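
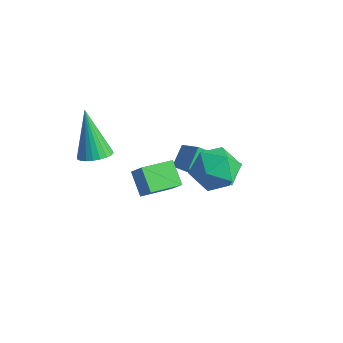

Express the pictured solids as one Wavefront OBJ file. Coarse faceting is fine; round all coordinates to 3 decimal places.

v -0.221 1.955 0.48
v -0.512 2.727 1.096
v -1.29 2.114 -0.225
v -1.581 2.887 0.391
v 0.761 3.273 -0.711
v 0.47 4.046 -0.095
v -0.308 3.433 -1.416
v -0.599 4.205 -0.8
v 0.649 -1.655 3.318
v 1.213 -1.666 3.967
v 0.909 -0.418 3.113
v 1.473 -0.429 3.762
v 1.427 -1.931 2.638
v 1.991 -1.942 3.287
v 1.687 -0.694 2.433
v 2.251 -0.705 3.082
v -2.011 -1.05 2.009
v -1.56 -0.558 2.141
v -2.909 -0.73 3.891
v -1.754 -0.42 2.024
v -1.988 -0.378 1.906
v -2.225 -0.438 1.803
v -2.429 -0.591 1.731
v -2.57 -0.814 1.702
v -2.626 -1.073 1.719
v -2.588 -1.328 1.781
v -2.462 -1.541 1.877
v -2.268 -1.679 1.993
v -2.034 -1.722 2.112
v -1.797 -1.662 2.215
v -1.593 -1.508 2.286
v -1.452 -1.286 2.316
v -1.396 -1.027 2.298
v -1.434 -0.771 2.237
v 2.364 1.526 1.617
v 2.844 1.159 2.451
v 0.896 1.361 2.389
v 1.376 0.994 3.223
v 1.487 1.984 2.959
v 2.395 2.086 2.482
v 1.345 0.434 2.358
v 2.253 0.536 1.881
v 2.215 0.484 2.91
v 2.302 1.442 3.281
v 1.438 1.078 1.559
v 1.525 2.036 1.93
f 2 4 1
f 5 2 1
f 1 4 3
f 3 5 1
f 2 8 4
f 6 2 5
f 6 8 2
f 4 8 3
f 7 5 3
f 3 8 7
f 7 6 5
f 8 6 7
f 10 12 9
f 13 10 9
f 9 12 11
f 11 13 9
f 10 16 12
f 14 10 13
f 14 16 10
f 12 16 11
f 15 13 11
f 11 16 15
f 15 14 13
f 16 14 15
f 18 17 20
f 18 20 19
f 20 17 21
f 20 21 19
f 21 17 22
f 21 22 19
f 22 17 23
f 22 23 19
f 23 17 24
f 23 24 19
f 24 17 25
f 24 25 19
f 25 17 26
f 25 26 19
f 26 17 27
f 26 27 19
f 27 17 28
f 27 28 19
f 28 17 29
f 28 29 19
f 29 17 30
f 29 30 19
f 30 17 31
f 30 31 19
f 31 17 32
f 31 32 19
f 32 17 33
f 32 33 19
f 33 17 34
f 33 34 19
f 34 17 18
f 34 18 19
f 35 46 40
f 35 40 36
f 35 36 42
f 35 42 45
f 35 45 46
f 36 40 44
f 40 46 39
f 46 45 37
f 45 42 41
f 42 36 43
f 38 44 39
f 38 39 37
f 38 37 41
f 38 41 43
f 38 43 44
f 39 44 40
f 37 39 46
f 41 37 45
f 43 41 42
f 44 43 36



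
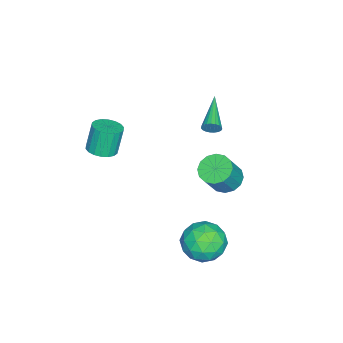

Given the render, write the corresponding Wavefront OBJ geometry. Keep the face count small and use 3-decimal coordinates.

v 2.542 -2.646 2.43
v 3.283 -2.734 2.655
v 2.86 -2.562 4.115
v 2.118 -2.474 3.89
v 3.257 -2.391 2.607
v 2.834 -2.219 4.068
v 3.089 -2.099 2.524
v 2.666 -1.927 3.984
v 2.813 -1.915 2.423
v 2.39 -1.743 3.883
v 2.483 -1.876 2.322
v 2.06 -1.704 3.783
v 2.165 -1.989 2.243
v 1.741 -1.817 3.704
v 1.921 -2.233 2.201
v 1.498 -2.061 3.662
v 1.8 -2.558 2.205
v 1.377 -2.386 3.665
v 1.826 -2.901 2.252
v 1.403 -2.729 3.713
v 1.994 -3.193 2.336
v 1.571 -3.021 3.796
v 2.27 -3.377 2.437
v 1.847 -3.205 3.897
v 2.6 -3.416 2.537
v 2.177 -3.244 3.998
v 2.919 -3.303 2.616
v 2.495 -3.131 4.077
v 3.162 -3.059 2.658
v 2.739 -2.887 4.119
v 3.252 3.787 3.026
v 3.699 3.189 2.641
v 4.555 2.935 4.029
v 4.108 3.533 4.414
v 3.921 3.557 2.572
v 4.776 3.303 3.96
v 3.963 3.986 2.625
v 4.818 3.732 4.013
v 3.815 4.363 2.785
v 4.67 4.108 4.173
v 3.516 4.584 3.01
v 4.371 4.33 4.398
v 3.146 4.593 3.239
v 4.002 4.339 4.627
v 2.805 4.385 3.411
v 3.661 4.131 4.799
v 2.584 4.017 3.48
v 3.439 3.763 4.868
v 2.542 3.588 3.427
v 3.397 3.334 4.815
v 2.69 3.212 3.267
v 3.545 2.957 4.655
v 2.989 2.99 3.042
v 3.844 2.736 4.43
v 3.358 2.981 2.813
v 4.214 2.727 4.201
v 2.463 3.141 -2.265
v 3.108 3.749 -1.457
v 3.952 1.931 -2.543
v 4.597 2.539 -1.735
v 3.653 1.89 -1.383
v 2.732 2.638 -1.211
v 4.328 3.042 -2.789
v 3.407 3.79 -2.617
v 4.26 3.688 -1.781
v 3.843 2.976 -0.912
v 3.217 2.704 -3.088
v 2.8 1.992 -2.219
v 2.655 3.552 -1.837
v 4.405 2.128 -2.163
v 3.851 1.747 -1.956
v 4.229 2.104 -1.481
v 2.434 2.898 -1.692
v 2.813 3.256 -1.217
v 3.133 2.163 -1.173
v 4.247 2.424 -2.783
v 4.626 2.782 -2.308
v 2.831 3.576 -2.519
v 3.209 3.933 -2.044
v 3.927 3.517 -2.827
v 3.711 3.873 -1.553
v 4.586 3.161 -1.716
v 4.428 3.457 -2.335
v 3.887 3.897 -2.234
v 3.466 3.454 -1.042
v 4.341 2.742 -1.205
v 3.786 2.361 -0.998
v 3.245 2.801 -0.897
v 4.143 3.418 -1.232
v 2.719 2.938 -2.795
v 3.594 2.226 -2.958
v 3.815 2.879 -3.103
v 3.274 3.319 -3.002
v 2.474 2.519 -2.284
v 3.349 1.807 -2.447
v 3.173 1.783 -1.766
v 2.632 2.223 -1.665
v 2.917 2.262 -2.768
v -0.562 1.771 2.77
v -0.367 1.593 3.207
v -2.518 1.249 3.43
v -0.405 1.795 3.255
v -0.47 1.994 3.22
v -0.551 2.154 3.107
v -0.633 2.248 2.936
v -0.704 2.26 2.736
v -0.749 2.187 2.542
v -0.763 2.042 2.388
v -0.741 1.85 2.3
v -0.689 1.645 2.293
v -0.614 1.462 2.369
v -0.53 1.332 2.514
v -0.452 1.278 2.704
v -0.393 1.309 2.905
v -0.363 1.42 3.083
f 2 1 5
f 2 5 3
f 3 5 6
f 3 6 4
f 5 1 7
f 5 7 6
f 6 7 8
f 6 8 4
f 7 1 9
f 7 9 8
f 8 9 10
f 8 10 4
f 9 1 11
f 9 11 10
f 10 11 12
f 10 12 4
f 11 1 13
f 11 13 12
f 12 13 14
f 12 14 4
f 13 1 15
f 13 15 14
f 14 15 16
f 14 16 4
f 15 1 17
f 15 17 16
f 16 17 18
f 16 18 4
f 17 1 19
f 17 19 18
f 18 19 20
f 18 20 4
f 19 1 21
f 19 21 20
f 20 21 22
f 20 22 4
f 21 1 23
f 21 23 22
f 22 23 24
f 22 24 4
f 23 1 25
f 23 25 24
f 24 25 26
f 24 26 4
f 25 1 27
f 25 27 26
f 26 27 28
f 26 28 4
f 27 1 29
f 27 29 28
f 28 29 30
f 28 30 4
f 29 1 2
f 29 2 30
f 30 2 3
f 30 3 4
f 32 31 35
f 32 35 33
f 33 35 36
f 33 36 34
f 35 31 37
f 35 37 36
f 36 37 38
f 36 38 34
f 37 31 39
f 37 39 38
f 38 39 40
f 38 40 34
f 39 31 41
f 39 41 40
f 40 41 42
f 40 42 34
f 41 31 43
f 41 43 42
f 42 43 44
f 42 44 34
f 43 31 45
f 43 45 44
f 44 45 46
f 44 46 34
f 45 31 47
f 45 47 46
f 46 47 48
f 46 48 34
f 47 31 49
f 47 49 48
f 48 49 50
f 48 50 34
f 49 31 51
f 49 51 50
f 50 51 52
f 50 52 34
f 51 31 53
f 51 53 52
f 52 53 54
f 52 54 34
f 53 31 55
f 53 55 54
f 54 55 56
f 54 56 34
f 55 31 32
f 55 32 56
f 56 32 33
f 56 33 34
f 57 94 73
f 94 68 97
f 73 97 62
f 94 97 73
f 57 73 69
f 73 62 74
f 69 74 58
f 73 74 69
f 57 69 78
f 69 58 79
f 78 79 64
f 69 79 78
f 57 78 90
f 78 64 93
f 90 93 67
f 78 93 90
f 57 90 94
f 90 67 98
f 94 98 68
f 90 98 94
f 58 74 85
f 74 62 88
f 85 88 66
f 74 88 85
f 62 97 75
f 97 68 96
f 75 96 61
f 97 96 75
f 68 98 95
f 98 67 91
f 95 91 59
f 98 91 95
f 67 93 92
f 93 64 80
f 92 80 63
f 93 80 92
f 64 79 84
f 79 58 81
f 84 81 65
f 79 81 84
f 60 86 72
f 86 66 87
f 72 87 61
f 86 87 72
f 60 72 70
f 72 61 71
f 70 71 59
f 72 71 70
f 60 70 77
f 70 59 76
f 77 76 63
f 70 76 77
f 60 77 82
f 77 63 83
f 82 83 65
f 77 83 82
f 60 82 86
f 82 65 89
f 86 89 66
f 82 89 86
f 61 87 75
f 87 66 88
f 75 88 62
f 87 88 75
f 59 71 95
f 71 61 96
f 95 96 68
f 71 96 95
f 63 76 92
f 76 59 91
f 92 91 67
f 76 91 92
f 65 83 84
f 83 63 80
f 84 80 64
f 83 80 84
f 66 89 85
f 89 65 81
f 85 81 58
f 89 81 85
f 100 99 102
f 100 102 101
f 102 99 103
f 102 103 101
f 103 99 104
f 103 104 101
f 104 99 105
f 104 105 101
f 105 99 106
f 105 106 101
f 106 99 107
f 106 107 101
f 107 99 108
f 107 108 101
f 108 99 109
f 108 109 101
f 109 99 110
f 109 110 101
f 110 99 111
f 110 111 101
f 111 99 112
f 111 112 101
f 112 99 113
f 112 113 101
f 113 99 114
f 113 114 101
f 114 99 115
f 114 115 101
f 115 99 100
f 115 100 101



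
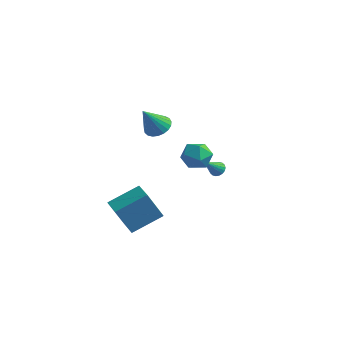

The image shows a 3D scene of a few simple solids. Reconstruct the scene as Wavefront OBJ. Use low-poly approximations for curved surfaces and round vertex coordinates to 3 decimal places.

v 2.637 -1.702 3.051
v 3.311 -1.604 3.768
v 3.209 -3.156 2.712
v 3.883 -3.058 3.429
v 2.926 -3.152 3.659
v 2.573 -2.253 3.869
v 3.947 -2.507 2.611
v 3.594 -1.608 2.821
v 4.121 -2.101 3.496
v 3.49 -2.5 4.144
v 3.03 -2.26 2.336
v 2.399 -2.659 2.984
v 1.445 3.127 -1.515
v 1.773 3.376 -1.181
v 1.155 2.073 -0.445
v 1.565 3.478 -1.137
v 1.334 3.511 -1.167
v 1.124 3.468 -1.267
v 0.978 3.357 -1.415
v 0.925 3.201 -1.584
v 0.975 3.03 -1.739
v 1.118 2.878 -1.849
v 1.325 2.776 -1.894
v 1.557 2.743 -1.863
v 1.766 2.786 -1.763
v 1.912 2.897 -1.615
v 1.966 3.053 -1.446
v 1.916 3.224 -1.292
v -3.343 4.34 -0.037
v -2.603 3.825 -0.16
v -3.757 3.34 1.657
v -2.466 4.113 0.043
v -2.48 4.44 0.233
v -2.643 4.75 0.376
v -2.928 4.989 0.448
v -3.284 5.116 0.436
v -3.651 5.108 0.342
v -3.964 4.968 0.183
v -4.17 4.72 -0.015
v -4.233 4.405 -0.216
v -4.142 4.08 -0.386
v -3.913 3.799 -0.496
v -3.586 3.612 -0.526
v -3.216 3.551 -0.472
v -2.869 3.626 -0.342
v -2.616 -0.639 -5.418
v -3.308 -1.259 -3.512
v -1.452 0.936 -4.483
v -2.144 0.316 -2.577
v -1.496 -1.536 -5.303
v -2.188 -2.156 -3.397
v -0.332 0.039 -4.368
v -1.024 -0.581 -2.462
f 1 12 6
f 1 6 2
f 1 2 8
f 1 8 11
f 1 11 12
f 2 6 10
f 6 12 5
f 12 11 3
f 11 8 7
f 8 2 9
f 4 10 5
f 4 5 3
f 4 3 7
f 4 7 9
f 4 9 10
f 5 10 6
f 3 5 12
f 7 3 11
f 9 7 8
f 10 9 2
f 14 13 16
f 14 16 15
f 16 13 17
f 16 17 15
f 17 13 18
f 17 18 15
f 18 13 19
f 18 19 15
f 19 13 20
f 19 20 15
f 20 13 21
f 20 21 15
f 21 13 22
f 21 22 15
f 22 13 23
f 22 23 15
f 23 13 24
f 23 24 15
f 24 13 25
f 24 25 15
f 25 13 26
f 25 26 15
f 26 13 27
f 26 27 15
f 27 13 28
f 27 28 15
f 28 13 14
f 28 14 15
f 30 29 32
f 30 32 31
f 32 29 33
f 32 33 31
f 33 29 34
f 33 34 31
f 34 29 35
f 34 35 31
f 35 29 36
f 35 36 31
f 36 29 37
f 36 37 31
f 37 29 38
f 37 38 31
f 38 29 39
f 38 39 31
f 39 29 40
f 39 40 31
f 40 29 41
f 40 41 31
f 41 29 42
f 41 42 31
f 42 29 43
f 42 43 31
f 43 29 44
f 43 44 31
f 44 29 45
f 44 45 31
f 45 29 30
f 45 30 31
f 47 49 46
f 50 47 46
f 46 49 48
f 48 50 46
f 47 53 49
f 51 47 50
f 51 53 47
f 49 53 48
f 52 50 48
f 48 53 52
f 52 51 50
f 53 51 52



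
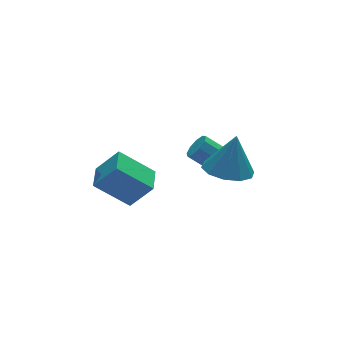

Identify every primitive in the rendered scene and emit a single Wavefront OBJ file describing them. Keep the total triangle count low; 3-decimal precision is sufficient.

v -4.11 0.299 0.878
v -3.272 -0.164 2.032
v -3.486 1.382 0.859
v -2.648 0.919 2.014
v -2.832 -0.459 -0.354
v -1.994 -0.922 0.801
v -2.208 0.624 -0.372
v -1.37 0.161 0.782
v 2.227 1.691 -0.943
v 2.731 2.068 -0.744
v 2.098 2.585 -0.117
v 1.593 2.209 -0.317
v 2.53 2.256 -1.102
v 1.897 2.773 -0.475
v 2.188 2.18 -1.386
v 1.554 2.697 -0.759
v 1.863 1.875 -1.462
v 1.23 2.392 -0.836
v 1.709 1.485 -1.296
v 1.075 2.002 -0.67
v 1.797 1.191 -0.965
v 1.163 1.708 -0.339
v 2.086 1.132 -0.623
v 1.453 1.649 0.003
v 2.441 1.334 -0.431
v 1.808 1.851 0.195
v 2.696 1.704 -0.479
v 2.062 2.221 0.147
v 0.571 -2.439 2.197
v 1.165 -3.352 2.155
v 1.089 -2.181 3.943
v 1.557 -2.839 1.963
v 1.573 -2.174 1.86
v 1.206 -1.61 1.886
v 0.596 -1.362 2.03
v -0.023 -1.526 2.238
v -0.416 -2.039 2.43
v -0.431 -2.704 2.533
v -0.064 -3.268 2.508
v 0.545 -3.516 2.363
f 2 4 1
f 5 2 1
f 1 4 3
f 3 5 1
f 2 8 4
f 6 2 5
f 6 8 2
f 4 8 3
f 7 5 3
f 3 8 7
f 7 6 5
f 8 6 7
f 10 9 13
f 10 13 11
f 11 13 14
f 11 14 12
f 13 9 15
f 13 15 14
f 14 15 16
f 14 16 12
f 15 9 17
f 15 17 16
f 16 17 18
f 16 18 12
f 17 9 19
f 17 19 18
f 18 19 20
f 18 20 12
f 19 9 21
f 19 21 20
f 20 21 22
f 20 22 12
f 21 9 23
f 21 23 22
f 22 23 24
f 22 24 12
f 23 9 25
f 23 25 24
f 24 25 26
f 24 26 12
f 25 9 27
f 25 27 26
f 26 27 28
f 26 28 12
f 27 9 10
f 27 10 28
f 28 10 11
f 28 11 12
f 30 29 32
f 30 32 31
f 32 29 33
f 32 33 31
f 33 29 34
f 33 34 31
f 34 29 35
f 34 35 31
f 35 29 36
f 35 36 31
f 36 29 37
f 36 37 31
f 37 29 38
f 37 38 31
f 38 29 39
f 38 39 31
f 39 29 40
f 39 40 31
f 40 29 30
f 40 30 31



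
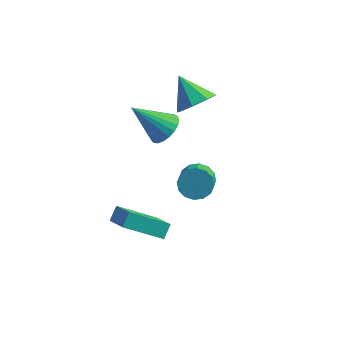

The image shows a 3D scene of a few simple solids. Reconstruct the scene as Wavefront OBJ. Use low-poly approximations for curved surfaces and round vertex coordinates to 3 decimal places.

v -2.046 0.573 2.328
v -1.289 1.038 2.828
v -3.154 1.187 3.432
v -1.598 1.487 2.269
v -2.169 1.401 1.745
v -2.669 0.829 1.561
v -2.804 0.108 1.827
v -2.495 -0.341 2.386
v -1.923 -0.255 2.911
v -1.424 0.317 3.094
v -3.334 -4.923 -2.102
v -3.261 -4.332 -1.553
v -4.304 -4.137 -2.82
v -4.231 -3.546 -2.271
v -1.749 -4.034 -3.269
v -1.676 -3.443 -2.72
v -2.719 -3.248 -3.987
v -2.646 -2.657 -3.438
v -2.773 -1.377 1.981
v -2.145 -1.795 2.435
v -4.167 -1.863 3.459
v -2.122 -1.455 2.568
v -2.212 -1.101 2.6
v -2.398 -0.796 2.524
v -2.65 -0.59 2.355
v -2.922 -0.521 2.121
v -3.169 -0.6 1.862
v -3.347 -0.814 1.624
v -3.426 -1.125 1.448
v -3.392 -1.479 1.363
v -3.251 -1.816 1.386
v -3.027 -2.077 1.511
v -2.759 -2.217 1.718
v -2.494 -2.212 1.97
v -2.277 -2.063 2.223
v -1.021 -1.881 -0.586
v -0.28 -1.919 -0.937
v 0.041 -2.977 -0.145
v -0.699 -2.939 0.206
v -0.232 -1.657 -0.606
v 0.089 -2.715 0.186
v -0.395 -1.455 -0.27
v -0.074 -2.513 0.522
v -0.726 -1.367 -0.019
v -0.405 -2.425 0.773
v -1.135 -1.417 0.081
v -0.814 -2.475 0.872
v -1.514 -1.591 0.001
v -1.193 -2.649 0.793
v -1.761 -1.843 -0.235
v -1.44 -2.901 0.557
v -1.809 -2.105 -0.566
v -1.488 -3.163 0.226
v -1.646 -2.307 -0.902
v -1.325 -3.365 -0.11
v -1.315 -2.395 -1.153
v -0.994 -3.453 -0.361
v -0.906 -2.345 -1.252
v -0.585 -3.403 -0.461
v -0.527 -2.171 -1.173
v -0.206 -3.229 -0.381
f 2 1 4
f 2 4 3
f 4 1 5
f 4 5 3
f 5 1 6
f 5 6 3
f 6 1 7
f 6 7 3
f 7 1 8
f 7 8 3
f 8 1 9
f 8 9 3
f 9 1 10
f 9 10 3
f 10 1 2
f 10 2 3
f 12 14 11
f 15 12 11
f 11 14 13
f 13 15 11
f 12 18 14
f 16 12 15
f 16 18 12
f 14 18 13
f 17 15 13
f 13 18 17
f 17 16 15
f 18 16 17
f 20 19 22
f 20 22 21
f 22 19 23
f 22 23 21
f 23 19 24
f 23 24 21
f 24 19 25
f 24 25 21
f 25 19 26
f 25 26 21
f 26 19 27
f 26 27 21
f 27 19 28
f 27 28 21
f 28 19 29
f 28 29 21
f 29 19 30
f 29 30 21
f 30 19 31
f 30 31 21
f 31 19 32
f 31 32 21
f 32 19 33
f 32 33 21
f 33 19 34
f 33 34 21
f 34 19 35
f 34 35 21
f 35 19 20
f 35 20 21
f 37 36 40
f 37 40 38
f 38 40 41
f 38 41 39
f 40 36 42
f 40 42 41
f 41 42 43
f 41 43 39
f 42 36 44
f 42 44 43
f 43 44 45
f 43 45 39
f 44 36 46
f 44 46 45
f 45 46 47
f 45 47 39
f 46 36 48
f 46 48 47
f 47 48 49
f 47 49 39
f 48 36 50
f 48 50 49
f 49 50 51
f 49 51 39
f 50 36 52
f 50 52 51
f 51 52 53
f 51 53 39
f 52 36 54
f 52 54 53
f 53 54 55
f 53 55 39
f 54 36 56
f 54 56 55
f 55 56 57
f 55 57 39
f 56 36 58
f 56 58 57
f 57 58 59
f 57 59 39
f 58 36 60
f 58 60 59
f 59 60 61
f 59 61 39
f 60 36 37
f 60 37 61
f 61 37 38
f 61 38 39



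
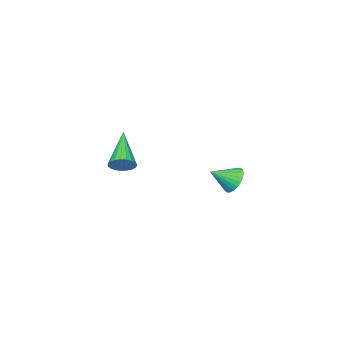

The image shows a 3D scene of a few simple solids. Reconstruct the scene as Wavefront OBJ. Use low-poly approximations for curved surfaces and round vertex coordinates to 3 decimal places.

v -1.943 1.525 -0.916
v -1.398 1.993 -1.244
v -0.997 0.895 -0.244
v -1.471 2.154 -0.991
v -1.615 2.219 -0.727
v -1.81 2.178 -0.491
v -2.025 2.037 -0.32
v -2.227 1.819 -0.24
v -2.386 1.556 -0.263
v -2.478 1.288 -0.385
v -2.488 1.056 -0.588
v -2.415 0.896 -0.841
v -2.27 0.831 -1.105
v -2.076 0.872 -1.341
v -1.861 1.013 -1.512
v -1.658 1.231 -1.592
v -1.499 1.494 -1.569
v -1.408 1.762 -1.447
v 4.533 0.623 1.988
v 4.986 0.607 2.44
v 3.227 -0.543 3.252
v 4.851 0.827 2.504
v 4.661 1.012 2.479
v 4.45 1.13 2.369
v 4.252 1.16 2.193
v 4.104 1.098 1.982
v 4.029 0.953 1.771
v 4.042 0.751 1.598
v 4.139 0.527 1.492
v 4.305 0.32 1.472
v 4.51 0.165 1.541
v 4.719 0.089 1.688
v 4.896 0.106 1.886
v 5.01 0.212 2.102
v 5.042 0.389 2.298
f 2 1 4
f 2 4 3
f 4 1 5
f 4 5 3
f 5 1 6
f 5 6 3
f 6 1 7
f 6 7 3
f 7 1 8
f 7 8 3
f 8 1 9
f 8 9 3
f 9 1 10
f 9 10 3
f 10 1 11
f 10 11 3
f 11 1 12
f 11 12 3
f 12 1 13
f 12 13 3
f 13 1 14
f 13 14 3
f 14 1 15
f 14 15 3
f 15 1 16
f 15 16 3
f 16 1 17
f 16 17 3
f 17 1 18
f 17 18 3
f 18 1 2
f 18 2 3
f 20 19 22
f 20 22 21
f 22 19 23
f 22 23 21
f 23 19 24
f 23 24 21
f 24 19 25
f 24 25 21
f 25 19 26
f 25 26 21
f 26 19 27
f 26 27 21
f 27 19 28
f 27 28 21
f 28 19 29
f 28 29 21
f 29 19 30
f 29 30 21
f 30 19 31
f 30 31 21
f 31 19 32
f 31 32 21
f 32 19 33
f 32 33 21
f 33 19 34
f 33 34 21
f 34 19 35
f 34 35 21
f 35 19 20
f 35 20 21



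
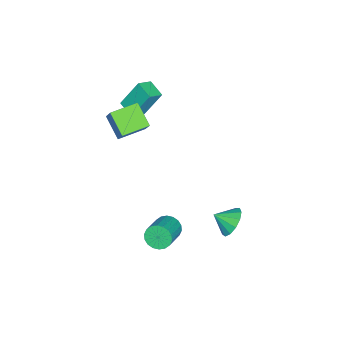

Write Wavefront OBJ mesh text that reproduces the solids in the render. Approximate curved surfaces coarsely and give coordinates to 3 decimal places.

v -3.854 -4.023 1.756
v -4.314 -3.094 3.525
v -3.228 -3.08 1.423
v -3.688 -2.151 3.192
v -3.012 -4.429 2.188
v -3.472 -3.5 3.957
v -2.386 -3.486 1.855
v -2.846 -2.557 3.624
v 0.682 3.756 -2.186
v 1.211 3.419 -2.965
v 0.978 2.804 -1.574
v 1.565 3.729 -2.655
v 1.639 4.047 -2.196
v 1.409 4.273 -1.734
v 0.948 4.335 -1.415
v 0.403 4.213 -1.342
v -0.054 3.946 -1.536
v -0.277 3.618 -1.937
v -0.195 3.335 -2.417
v 0.165 3.185 -2.824
v 0.689 3.216 -3.028
v 1.164 0.175 -3.758
v 1.467 -0.313 -4.329
v 3.08 -0.242 -3.533
v 2.776 0.245 -2.962
v 1.521 0.016 -4.467
v 3.134 0.087 -3.671
v 1.504 0.376 -4.465
v 3.117 0.447 -3.669
v 1.419 0.696 -4.323
v 3.032 0.767 -3.527
v 1.284 0.913 -4.068
v 2.897 0.984 -3.272
v 1.125 0.984 -3.753
v 2.738 1.054 -2.956
v 0.974 0.894 -3.438
v 2.587 0.965 -2.642
v 0.86 0.662 -3.187
v 2.473 0.733 -2.391
v 0.806 0.333 -3.049
v 2.419 0.404 -2.253
v 0.823 -0.027 -3.051
v 2.436 0.044 -2.255
v 0.908 -0.347 -3.193
v 2.521 -0.276 -2.397
v 1.043 -0.564 -3.448
v 2.656 -0.493 -2.652
v 1.202 -0.634 -3.764
v 2.815 -0.564 -2.967
v 1.353 -0.545 -4.078
v 2.966 -0.474 -3.282
v -1.806 -3.107 3.502
v -0.989 -2.474 4.839
v -1.022 -2.071 2.533
v -0.206 -1.438 3.87
v -0.594 -4.222 3.29
v 0.222 -3.589 4.627
v 0.189 -3.186 2.321
v 1.006 -2.553 3.658
f 2 4 1
f 5 2 1
f 1 4 3
f 3 5 1
f 2 8 4
f 6 2 5
f 6 8 2
f 4 8 3
f 7 5 3
f 3 8 7
f 7 6 5
f 8 6 7
f 10 9 12
f 10 12 11
f 12 9 13
f 12 13 11
f 13 9 14
f 13 14 11
f 14 9 15
f 14 15 11
f 15 9 16
f 15 16 11
f 16 9 17
f 16 17 11
f 17 9 18
f 17 18 11
f 18 9 19
f 18 19 11
f 19 9 20
f 19 20 11
f 20 9 21
f 20 21 11
f 21 9 10
f 21 10 11
f 23 22 26
f 23 26 24
f 24 26 27
f 24 27 25
f 26 22 28
f 26 28 27
f 27 28 29
f 27 29 25
f 28 22 30
f 28 30 29
f 29 30 31
f 29 31 25
f 30 22 32
f 30 32 31
f 31 32 33
f 31 33 25
f 32 22 34
f 32 34 33
f 33 34 35
f 33 35 25
f 34 22 36
f 34 36 35
f 35 36 37
f 35 37 25
f 36 22 38
f 36 38 37
f 37 38 39
f 37 39 25
f 38 22 40
f 38 40 39
f 39 40 41
f 39 41 25
f 40 22 42
f 40 42 41
f 41 42 43
f 41 43 25
f 42 22 44
f 42 44 43
f 43 44 45
f 43 45 25
f 44 22 46
f 44 46 45
f 45 46 47
f 45 47 25
f 46 22 48
f 46 48 47
f 47 48 49
f 47 49 25
f 48 22 50
f 48 50 49
f 49 50 51
f 49 51 25
f 50 22 23
f 50 23 51
f 51 23 24
f 51 24 25
f 53 55 52
f 56 53 52
f 52 55 54
f 54 56 52
f 53 59 55
f 57 53 56
f 57 59 53
f 55 59 54
f 58 56 54
f 54 59 58
f 58 57 56
f 59 57 58



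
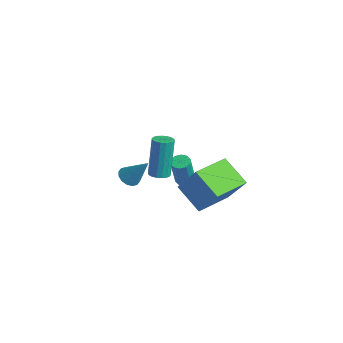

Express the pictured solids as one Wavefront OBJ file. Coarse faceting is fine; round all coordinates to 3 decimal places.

v 1.721 -1.271 1.319
v 2.143 -0.966 1.323
v 1.82 -0.544 3.344
v 1.399 -0.849 3.341
v 1.958 -0.812 1.261
v 1.635 -0.389 3.282
v 1.719 -0.762 1.213
v 1.396 -0.34 3.234
v 1.48 -0.829 1.189
v 1.158 -0.407 3.21
v 1.297 -0.998 1.194
v 0.974 -0.575 3.216
v 1.211 -1.229 1.229
v 0.888 -0.806 3.25
v 1.242 -1.469 1.284
v 0.919 -1.047 3.305
v 1.383 -1.665 1.347
v 1.06 -1.242 3.369
v 1.601 -1.77 1.404
v 1.278 -1.348 3.426
v 1.847 -1.761 1.442
v 1.524 -1.339 3.463
v 2.064 -1.64 1.451
v 1.741 -1.217 3.472
v 2.203 -1.434 1.43
v 1.88 -1.012 3.451
v 2.231 -1.191 1.384
v 1.908 -0.769 3.405
v -3.257 3.402 -4.278
v -2.863 3.115 -4.429
v -2.55 2.63 -2.693
v -2.943 2.918 -2.542
v -2.755 3.404 -4.368
v -2.441 2.92 -2.632
v -2.838 3.693 -4.273
v -2.524 3.208 -2.536
v -3.081 3.871 -4.179
v -2.767 3.386 -2.443
v -3.391 3.869 -4.124
v -3.078 3.385 -2.387
v -3.65 3.69 -4.127
v -3.337 3.205 -2.391
v -3.759 3.4 -4.188
v -3.445 2.916 -2.452
v -3.676 3.112 -4.284
v -3.362 2.627 -2.547
v -3.433 2.934 -4.377
v -3.119 2.449 -2.641
v -3.122 2.935 -4.433
v -2.809 2.451 -2.696
v -0.805 -1.339 -0.471
v -0.351 -1.191 -0.834
v 0.065 -0.821 0.831
v -0.527 -0.935 -0.818
v -0.778 -0.789 -0.708
v -1.036 -0.789 -0.536
v -1.232 -0.937 -0.346
v -1.314 -1.193 -0.189
v -1.259 -1.488 -0.109
v -1.083 -1.743 -0.125
v -0.832 -1.89 -0.234
v -0.574 -1.889 -0.407
v -0.378 -1.741 -0.597
v -0.296 -1.485 -0.753
v 2.046 0.68 -1.953
v 0.643 0.414 -1.011
v 1.556 2.653 -2.125
v 0.153 2.387 -1.183
v 3.007 1.053 -0.417
v 1.604 0.787 0.525
v 2.517 3.026 -0.589
v 1.114 2.76 0.353
f 2 1 5
f 2 5 3
f 3 5 6
f 3 6 4
f 5 1 7
f 5 7 6
f 6 7 8
f 6 8 4
f 7 1 9
f 7 9 8
f 8 9 10
f 8 10 4
f 9 1 11
f 9 11 10
f 10 11 12
f 10 12 4
f 11 1 13
f 11 13 12
f 12 13 14
f 12 14 4
f 13 1 15
f 13 15 14
f 14 15 16
f 14 16 4
f 15 1 17
f 15 17 16
f 16 17 18
f 16 18 4
f 17 1 19
f 17 19 18
f 18 19 20
f 18 20 4
f 19 1 21
f 19 21 20
f 20 21 22
f 20 22 4
f 21 1 23
f 21 23 22
f 22 23 24
f 22 24 4
f 23 1 25
f 23 25 24
f 24 25 26
f 24 26 4
f 25 1 27
f 25 27 26
f 26 27 28
f 26 28 4
f 27 1 2
f 27 2 28
f 28 2 3
f 28 3 4
f 30 29 33
f 30 33 31
f 31 33 34
f 31 34 32
f 33 29 35
f 33 35 34
f 34 35 36
f 34 36 32
f 35 29 37
f 35 37 36
f 36 37 38
f 36 38 32
f 37 29 39
f 37 39 38
f 38 39 40
f 38 40 32
f 39 29 41
f 39 41 40
f 40 41 42
f 40 42 32
f 41 29 43
f 41 43 42
f 42 43 44
f 42 44 32
f 43 29 45
f 43 45 44
f 44 45 46
f 44 46 32
f 45 29 47
f 45 47 46
f 46 47 48
f 46 48 32
f 47 29 49
f 47 49 48
f 48 49 50
f 48 50 32
f 49 29 30
f 49 30 50
f 50 30 31
f 50 31 32
f 52 51 54
f 52 54 53
f 54 51 55
f 54 55 53
f 55 51 56
f 55 56 53
f 56 51 57
f 56 57 53
f 57 51 58
f 57 58 53
f 58 51 59
f 58 59 53
f 59 51 60
f 59 60 53
f 60 51 61
f 60 61 53
f 61 51 62
f 61 62 53
f 62 51 63
f 62 63 53
f 63 51 64
f 63 64 53
f 64 51 52
f 64 52 53
f 66 68 65
f 69 66 65
f 65 68 67
f 67 69 65
f 66 72 68
f 70 66 69
f 70 72 66
f 68 72 67
f 71 69 67
f 67 72 71
f 71 70 69
f 72 70 71



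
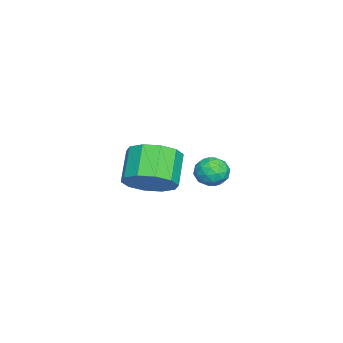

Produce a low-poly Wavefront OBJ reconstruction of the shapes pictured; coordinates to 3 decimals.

v 2.37 0.851 -0.038
v 3.068 0.567 0.722
v 1.927 0.486 1.738
v 1.23 0.769 0.978
v 3.022 1.227 0.723
v 1.881 1.146 1.739
v 2.727 1.743 0.433
v 1.586 1.662 1.449
v 2.296 1.918 -0.037
v 1.155 1.837 0.98
v 1.893 1.685 -0.507
v 0.752 1.604 0.509
v 1.673 1.134 -0.798
v 0.532 1.053 0.218
v 1.719 0.474 -0.799
v 0.578 0.393 0.217
v 2.014 -0.042 -0.509
v 0.873 -0.123 0.507
v 2.445 -0.217 -0.04
v 1.304 -0.298 0.977
v 2.848 0.016 0.431
v 1.707 -0.065 1.447
v -3.22 2.317 -1.639
v -2.82 2.753 -2.129
v -2.28 1.507 -1.591
v -1.88 1.943 -2.081
v -2.015 2.192 -1.367
v -2.596 2.692 -1.397
v -2.504 1.568 -2.323
v -3.085 2.068 -2.353
v -2.377 2.29 -2.551
v -2.075 2.675 -1.96
v -3.025 1.585 -1.76
v -2.723 1.97 -1.169
v -3.103 2.606 -1.888
v -1.997 1.654 -1.832
v -2.077 1.8 -1.413
v -1.842 2.056 -1.7
v -2.971 2.571 -1.458
v -2.736 2.827 -1.746
v -2.263 2.497 -1.298
v -2.364 1.433 -1.974
v -2.129 1.689 -2.262
v -3.258 2.204 -2.02
v -3.023 2.46 -2.307
v -2.837 1.763 -2.422
v -2.607 2.59 -2.424
v -2.055 2.114 -2.396
v -2.421 1.893 -2.538
v -2.763 2.187 -2.556
v -2.43 2.817 -2.077
v -1.877 2.341 -2.049
v -1.956 2.487 -1.629
v -2.298 2.781 -1.647
v -2.17 2.544 -2.325
v -3.223 1.919 -1.671
v -2.67 1.443 -1.643
v -2.802 1.479 -2.073
v -3.144 1.773 -2.091
v -3.045 2.146 -1.324
v -2.493 1.67 -1.296
v -2.337 2.073 -1.164
v -2.679 2.367 -1.182
v -2.93 1.716 -1.395
f 2 1 5
f 2 5 3
f 3 5 6
f 3 6 4
f 5 1 7
f 5 7 6
f 6 7 8
f 6 8 4
f 7 1 9
f 7 9 8
f 8 9 10
f 8 10 4
f 9 1 11
f 9 11 10
f 10 11 12
f 10 12 4
f 11 1 13
f 11 13 12
f 12 13 14
f 12 14 4
f 13 1 15
f 13 15 14
f 14 15 16
f 14 16 4
f 15 1 17
f 15 17 16
f 16 17 18
f 16 18 4
f 17 1 19
f 17 19 18
f 18 19 20
f 18 20 4
f 19 1 21
f 19 21 20
f 20 21 22
f 20 22 4
f 21 1 2
f 21 2 22
f 22 2 3
f 22 3 4
f 23 60 39
f 60 34 63
f 39 63 28
f 60 63 39
f 23 39 35
f 39 28 40
f 35 40 24
f 39 40 35
f 23 35 44
f 35 24 45
f 44 45 30
f 35 45 44
f 23 44 56
f 44 30 59
f 56 59 33
f 44 59 56
f 23 56 60
f 56 33 64
f 60 64 34
f 56 64 60
f 24 40 51
f 40 28 54
f 51 54 32
f 40 54 51
f 28 63 41
f 63 34 62
f 41 62 27
f 63 62 41
f 34 64 61
f 64 33 57
f 61 57 25
f 64 57 61
f 33 59 58
f 59 30 46
f 58 46 29
f 59 46 58
f 30 45 50
f 45 24 47
f 50 47 31
f 45 47 50
f 26 52 38
f 52 32 53
f 38 53 27
f 52 53 38
f 26 38 36
f 38 27 37
f 36 37 25
f 38 37 36
f 26 36 43
f 36 25 42
f 43 42 29
f 36 42 43
f 26 43 48
f 43 29 49
f 48 49 31
f 43 49 48
f 26 48 52
f 48 31 55
f 52 55 32
f 48 55 52
f 27 53 41
f 53 32 54
f 41 54 28
f 53 54 41
f 25 37 61
f 37 27 62
f 61 62 34
f 37 62 61
f 29 42 58
f 42 25 57
f 58 57 33
f 42 57 58
f 31 49 50
f 49 29 46
f 50 46 30
f 49 46 50
f 32 55 51
f 55 31 47
f 51 47 24
f 55 47 51



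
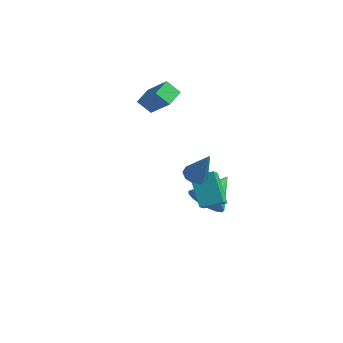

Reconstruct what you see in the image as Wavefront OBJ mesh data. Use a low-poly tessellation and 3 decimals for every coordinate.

v 2.627 -1.197 1.593
v 3.159 -0.963 1.326
v 3.553 -1.323 3.327
v 2.913 -0.636 1.481
v 2.533 -0.571 1.688
v 2.197 -0.8 1.851
v 2.062 -1.214 1.893
v 2.191 -1.62 1.795
v 2.524 -1.829 1.602
v 2.905 -1.742 1.405
v 3.156 -1.4 1.296
v 0.262 2.647 -3.472
v 0.748 2.19 -2.636
v 0.278 4.353 -2.548
v 1.136 2.347 -2.932
v 1.323 2.572 -3.352
v 1.267 2.815 -3.799
v 0.981 3.02 -4.172
v 0.53 3.139 -4.384
v 0.018 3.145 -4.387
v -0.438 3.038 -4.181
v -0.734 2.84 -3.812
v -0.801 2.599 -3.366
v -0.625 2.369 -2.943
v -0.246 2.202 -2.642
v 0.25 2.138 -2.531
v -3.78 3.28 1.085
v -4.433 2.977 1.779
v -3.954 4.345 1.386
v -4.607 4.042 2.08
v -2.453 3.158 2.28
v -3.106 2.855 2.974
v -2.627 4.223 2.581
v -3.28 3.92 3.275
v 0.805 1.022 -0.635
v 1.248 0.115 0.152
v 1.658 1.742 -0.284
v 2.1 0.835 0.504
v 1.9 0.385 -1.984
v 2.342 -0.522 -1.196
v 2.752 1.105 -1.632
v 3.195 0.198 -0.845
f 2 1 4
f 2 4 3
f 4 1 5
f 4 5 3
f 5 1 6
f 5 6 3
f 6 1 7
f 6 7 3
f 7 1 8
f 7 8 3
f 8 1 9
f 8 9 3
f 9 1 10
f 9 10 3
f 10 1 11
f 10 11 3
f 11 1 2
f 11 2 3
f 13 12 15
f 13 15 14
f 15 12 16
f 15 16 14
f 16 12 17
f 16 17 14
f 17 12 18
f 17 18 14
f 18 12 19
f 18 19 14
f 19 12 20
f 19 20 14
f 20 12 21
f 20 21 14
f 21 12 22
f 21 22 14
f 22 12 23
f 22 23 14
f 23 12 24
f 23 24 14
f 24 12 25
f 24 25 14
f 25 12 26
f 25 26 14
f 26 12 13
f 26 13 14
f 28 30 27
f 31 28 27
f 27 30 29
f 29 31 27
f 28 34 30
f 32 28 31
f 32 34 28
f 30 34 29
f 33 31 29
f 29 34 33
f 33 32 31
f 34 32 33
f 36 38 35
f 39 36 35
f 35 38 37
f 37 39 35
f 36 42 38
f 40 36 39
f 40 42 36
f 38 42 37
f 41 39 37
f 37 42 41
f 41 40 39
f 42 40 41



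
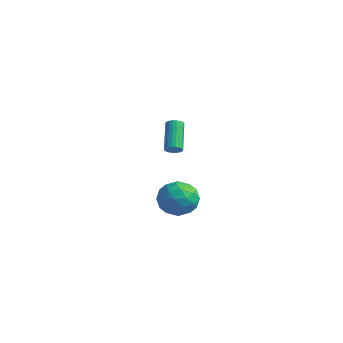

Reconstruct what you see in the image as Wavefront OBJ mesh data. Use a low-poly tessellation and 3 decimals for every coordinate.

v -2.586 3.293 0.148
v -2.15 3.332 0.464
v -3.277 4.406 1.888
v -3.714 4.367 1.572
v -2.133 3.517 0.338
v -3.26 4.591 1.762
v -2.194 3.663 0.179
v -3.322 4.737 1.603
v -2.324 3.745 0.015
v -3.451 4.82 1.438
v -2.498 3.749 -0.126
v -3.625 4.824 1.297
v -2.688 3.674 -0.22
v -3.815 4.749 1.204
v -2.86 3.533 -0.25
v -3.987 4.608 1.173
v -2.985 3.351 -0.211
v -4.112 4.425 1.212
v -3.041 3.158 -0.11
v -4.168 4.233 1.313
v -3.018 2.989 0.035
v -4.146 4.064 1.459
v -2.921 2.872 0.201
v -4.048 3.947 1.624
v -2.766 2.828 0.357
v -3.893 3.903 1.78
v -2.58 2.864 0.477
v -3.707 3.939 1.901
v -2.395 2.975 0.54
v -3.522 4.049 1.964
v -2.243 3.14 0.536
v -3.37 4.214 1.959
v 2.8 -1.62 -0.209
v 3.727 -0.851 -0.103
v 3.873 -3.029 0.623
v 4.8 -2.26 0.729
v 3.805 -2.104 1.398
v 3.142 -1.233 0.884
v 4.458 -2.647 -0.364
v 3.795 -1.776 -0.878
v 4.752 -1.486 -0.199
v 4.349 -1.15 0.891
v 3.251 -2.73 -0.371
v 2.848 -2.394 0.719
v 3.17 -1.112 -0.229
v 4.43 -2.768 0.749
v 3.846 -2.676 1.142
v 4.391 -2.224 1.205
v 2.826 -1.336 0.351
v 3.371 -0.884 0.414
v 3.416 -1.62 1.296
v 4.229 -2.996 0.106
v 4.774 -2.544 0.169
v 3.209 -1.656 -0.685
v 3.754 -1.204 -0.622
v 4.184 -2.26 -0.776
v 4.317 -1.033 -0.223
v 4.947 -1.862 0.266
v 4.746 -2.089 -0.376
v 4.357 -1.577 -0.679
v 4.08 -0.836 0.417
v 4.71 -1.664 0.906
v 4.125 -1.572 1.3
v 3.736 -1.06 0.998
v 4.682 -1.209 0.361
v 2.89 -2.216 -0.386
v 3.52 -3.044 0.103
v 3.864 -2.82 -0.478
v 3.475 -2.308 -0.78
v 2.653 -2.018 0.254
v 3.283 -2.847 0.743
v 3.243 -2.303 1.199
v 2.854 -1.791 0.896
v 2.918 -2.671 0.159
f 2 1 5
f 2 5 3
f 3 5 6
f 3 6 4
f 5 1 7
f 5 7 6
f 6 7 8
f 6 8 4
f 7 1 9
f 7 9 8
f 8 9 10
f 8 10 4
f 9 1 11
f 9 11 10
f 10 11 12
f 10 12 4
f 11 1 13
f 11 13 12
f 12 13 14
f 12 14 4
f 13 1 15
f 13 15 14
f 14 15 16
f 14 16 4
f 15 1 17
f 15 17 16
f 16 17 18
f 16 18 4
f 17 1 19
f 17 19 18
f 18 19 20
f 18 20 4
f 19 1 21
f 19 21 20
f 20 21 22
f 20 22 4
f 21 1 23
f 21 23 22
f 22 23 24
f 22 24 4
f 23 1 25
f 23 25 24
f 24 25 26
f 24 26 4
f 25 1 27
f 25 27 26
f 26 27 28
f 26 28 4
f 27 1 29
f 27 29 28
f 28 29 30
f 28 30 4
f 29 1 31
f 29 31 30
f 30 31 32
f 30 32 4
f 31 1 2
f 31 2 32
f 32 2 3
f 32 3 4
f 33 70 49
f 70 44 73
f 49 73 38
f 70 73 49
f 33 49 45
f 49 38 50
f 45 50 34
f 49 50 45
f 33 45 54
f 45 34 55
f 54 55 40
f 45 55 54
f 33 54 66
f 54 40 69
f 66 69 43
f 54 69 66
f 33 66 70
f 66 43 74
f 70 74 44
f 66 74 70
f 34 50 61
f 50 38 64
f 61 64 42
f 50 64 61
f 38 73 51
f 73 44 72
f 51 72 37
f 73 72 51
f 44 74 71
f 74 43 67
f 71 67 35
f 74 67 71
f 43 69 68
f 69 40 56
f 68 56 39
f 69 56 68
f 40 55 60
f 55 34 57
f 60 57 41
f 55 57 60
f 36 62 48
f 62 42 63
f 48 63 37
f 62 63 48
f 36 48 46
f 48 37 47
f 46 47 35
f 48 47 46
f 36 46 53
f 46 35 52
f 53 52 39
f 46 52 53
f 36 53 58
f 53 39 59
f 58 59 41
f 53 59 58
f 36 58 62
f 58 41 65
f 62 65 42
f 58 65 62
f 37 63 51
f 63 42 64
f 51 64 38
f 63 64 51
f 35 47 71
f 47 37 72
f 71 72 44
f 47 72 71
f 39 52 68
f 52 35 67
f 68 67 43
f 52 67 68
f 41 59 60
f 59 39 56
f 60 56 40
f 59 56 60
f 42 65 61
f 65 41 57
f 61 57 34
f 65 57 61



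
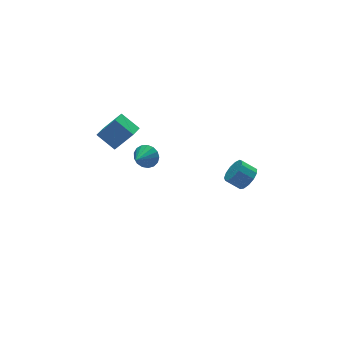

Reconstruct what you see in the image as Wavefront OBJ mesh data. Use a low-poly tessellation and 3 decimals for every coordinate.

v -0.678 3.32 1.188
v 0.23 2.711 2.619
v -1.315 4.333 2.024
v -0.407 3.725 3.454
v 0.067 3.955 0.986
v 0.975 3.347 2.416
v -0.57 4.969 1.821
v 0.338 4.36 3.252
v 3.951 -3.88 2.166
v 4.26 -4.271 2.817
v 3.598 -3.751 3.445
v 3.289 -3.36 2.794
v 4.512 -3.887 2.765
v 3.85 -3.367 3.392
v 4.585 -3.501 2.522
v 3.923 -2.981 3.149
v 4.458 -3.235 2.166
v 3.795 -2.715 2.794
v 4.169 -3.174 1.811
v 3.507 -2.654 2.438
v 3.811 -3.337 1.568
v 3.149 -2.817 2.195
v 3.498 -3.672 1.515
v 2.835 -3.152 2.143
v 3.328 -4.074 1.669
v 2.666 -3.554 2.297
v 3.357 -4.414 1.981
v 2.694 -3.894 2.608
v 3.574 -4.584 2.352
v 2.911 -4.064 2.979
v 3.911 -4.531 2.663
v 3.248 -4.011 3.291
v 1.561 3.658 -0.68
v 2.009 3.611 0.017
v 0.459 2.922 -0.02
v 1.807 3.95 0.058
v 1.548 4.222 -0.071
v 1.292 4.366 -0.339
v 1.097 4.347 -0.684
v 1.009 4.17 -1.029
v 1.047 3.877 -1.294
v 1.203 3.533 -1.418
v 1.441 3.218 -1.373
v 1.706 3.004 -1.169
v 1.938 2.94 -0.853
v 2.084 3.04 -0.497
v 2.109 3.282 -0.183
f 2 4 1
f 5 2 1
f 1 4 3
f 3 5 1
f 2 8 4
f 6 2 5
f 6 8 2
f 4 8 3
f 7 5 3
f 3 8 7
f 7 6 5
f 8 6 7
f 10 9 13
f 10 13 11
f 11 13 14
f 11 14 12
f 13 9 15
f 13 15 14
f 14 15 16
f 14 16 12
f 15 9 17
f 15 17 16
f 16 17 18
f 16 18 12
f 17 9 19
f 17 19 18
f 18 19 20
f 18 20 12
f 19 9 21
f 19 21 20
f 20 21 22
f 20 22 12
f 21 9 23
f 21 23 22
f 22 23 24
f 22 24 12
f 23 9 25
f 23 25 24
f 24 25 26
f 24 26 12
f 25 9 27
f 25 27 26
f 26 27 28
f 26 28 12
f 27 9 29
f 27 29 28
f 28 29 30
f 28 30 12
f 29 9 31
f 29 31 30
f 30 31 32
f 30 32 12
f 31 9 10
f 31 10 32
f 32 10 11
f 32 11 12
f 34 33 36
f 34 36 35
f 36 33 37
f 36 37 35
f 37 33 38
f 37 38 35
f 38 33 39
f 38 39 35
f 39 33 40
f 39 40 35
f 40 33 41
f 40 41 35
f 41 33 42
f 41 42 35
f 42 33 43
f 42 43 35
f 43 33 44
f 43 44 35
f 44 33 45
f 44 45 35
f 45 33 46
f 45 46 35
f 46 33 47
f 46 47 35
f 47 33 34
f 47 34 35



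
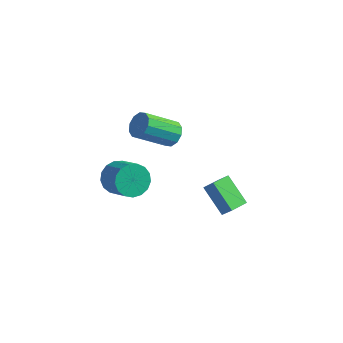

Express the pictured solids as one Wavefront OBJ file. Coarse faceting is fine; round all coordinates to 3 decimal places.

v -1.732 -2.038 0.749
v -1.144 -2.536 0.755
v -2.261 -3.84 2.016
v -2.848 -3.342 2.011
v -1.085 -2.235 1.118
v -2.202 -3.538 2.38
v -1.273 -1.858 1.341
v -2.389 -3.162 2.602
v -1.636 -1.551 1.338
v -2.752 -2.854 2.599
v -2.036 -1.429 1.11
v -3.152 -2.733 2.371
v -2.319 -1.54 0.744
v -3.436 -2.844 2.005
v -2.378 -1.842 0.38
v -3.495 -3.145 1.642
v -2.191 -2.218 0.158
v -3.307 -3.522 1.419
v -1.828 -2.526 0.161
v -2.944 -3.829 1.422
v -1.428 -2.647 0.389
v -2.544 -3.951 1.65
v 1.001 -3.718 -0.842
v 1.543 -3.736 -0.2
v 1.249 -2.651 -1.021
v 1.791 -2.669 -0.38
v 2.309 -4.211 -1.96
v 2.851 -4.229 -1.319
v 2.557 -3.144 -2.14
v 3.099 -3.162 -1.498
v -4.525 -2.687 -3.602
v -4.22 -3.21 -4.411
v -2.949 -3.836 -3.526
v -3.255 -3.313 -2.718
v -3.985 -2.789 -4.45
v -2.715 -3.415 -3.565
v -3.875 -2.345 -4.295
v -2.604 -2.97 -3.41
v -3.913 -1.979 -3.981
v -2.642 -2.605 -3.096
v -4.092 -1.775 -3.581
v -2.821 -2.401 -2.696
v -4.37 -1.781 -3.185
v -3.099 -2.406 -2.3
v -4.683 -1.994 -2.885
v -3.412 -2.619 -2.001
v -4.961 -2.366 -2.75
v -3.69 -2.991 -1.865
v -5.138 -2.811 -2.809
v -3.868 -3.437 -1.925
v -5.176 -3.228 -3.051
v -3.905 -3.854 -2.166
v -5.064 -3.521 -3.419
v -3.793 -4.147 -2.534
v -4.829 -3.624 -3.828
v -3.558 -4.249 -2.944
v -4.524 -3.511 -4.186
v -3.254 -4.137 -3.302
f 2 1 5
f 2 5 3
f 3 5 6
f 3 6 4
f 5 1 7
f 5 7 6
f 6 7 8
f 6 8 4
f 7 1 9
f 7 9 8
f 8 9 10
f 8 10 4
f 9 1 11
f 9 11 10
f 10 11 12
f 10 12 4
f 11 1 13
f 11 13 12
f 12 13 14
f 12 14 4
f 13 1 15
f 13 15 14
f 14 15 16
f 14 16 4
f 15 1 17
f 15 17 16
f 16 17 18
f 16 18 4
f 17 1 19
f 17 19 18
f 18 19 20
f 18 20 4
f 19 1 21
f 19 21 20
f 20 21 22
f 20 22 4
f 21 1 2
f 21 2 22
f 22 2 3
f 22 3 4
f 24 26 23
f 27 24 23
f 23 26 25
f 25 27 23
f 24 30 26
f 28 24 27
f 28 30 24
f 26 30 25
f 29 27 25
f 25 30 29
f 29 28 27
f 30 28 29
f 32 31 35
f 32 35 33
f 33 35 36
f 33 36 34
f 35 31 37
f 35 37 36
f 36 37 38
f 36 38 34
f 37 31 39
f 37 39 38
f 38 39 40
f 38 40 34
f 39 31 41
f 39 41 40
f 40 41 42
f 40 42 34
f 41 31 43
f 41 43 42
f 42 43 44
f 42 44 34
f 43 31 45
f 43 45 44
f 44 45 46
f 44 46 34
f 45 31 47
f 45 47 46
f 46 47 48
f 46 48 34
f 47 31 49
f 47 49 48
f 48 49 50
f 48 50 34
f 49 31 51
f 49 51 50
f 50 51 52
f 50 52 34
f 51 31 53
f 51 53 52
f 52 53 54
f 52 54 34
f 53 31 55
f 53 55 54
f 54 55 56
f 54 56 34
f 55 31 57
f 55 57 56
f 56 57 58
f 56 58 34
f 57 31 32
f 57 32 58
f 58 32 33
f 58 33 34



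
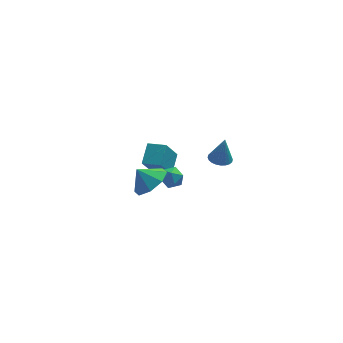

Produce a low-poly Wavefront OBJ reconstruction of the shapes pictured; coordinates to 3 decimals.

v 3.131 -2.071 1.146
v 3.618 -1.684 1.048
v 3.369 -2.009 2.574
v 3.434 -1.523 1.071
v 3.203 -1.446 1.107
v 2.961 -1.464 1.148
v 2.745 -1.574 1.188
v 2.588 -1.76 1.223
v 2.514 -1.993 1.245
v 2.533 -2.238 1.252
v 2.643 -2.458 1.243
v 2.828 -2.618 1.22
v 3.059 -2.695 1.184
v 3.301 -2.677 1.143
v 3.516 -2.567 1.103
v 3.674 -2.381 1.068
v 3.748 -2.148 1.046
v 3.729 -1.903 1.039
v 0.461 2.806 -4.276
v -0.219 2.187 -2.8
v 0.918 3.859 -3.624
v 0.238 3.24 -2.148
v 1.382 2.28 -4.072
v 0.702 1.661 -2.596
v 1.839 3.333 -3.42
v 1.159 2.714 -1.944
v 1.014 0.805 -2.304
v 1.298 0.511 -1.731
v 0.802 -0.231 -2.729
v 1.086 -0.525 -2.156
v 0.474 -0.18 -2.108
v 0.605 0.461 -1.845
v 1.495 -0.181 -2.615
v 1.626 0.46 -2.352
v 1.596 -0.098 -1.922
v 0.965 -0.097 -1.609
v 1.135 0.377 -2.851
v 0.504 0.378 -2.538
v -0.576 -3.659 1.345
v 0.232 -3.638 1.984
v -1.224 -3.361 2.155
v 0.109 -2.944 1.63
v -0.415 -2.669 1.109
v -1.033 -2.974 0.726
v -1.383 -3.68 0.706
v -1.26 -4.374 1.06
v -0.736 -4.649 1.581
v -0.118 -4.344 1.963
f 2 1 4
f 2 4 3
f 4 1 5
f 4 5 3
f 5 1 6
f 5 6 3
f 6 1 7
f 6 7 3
f 7 1 8
f 7 8 3
f 8 1 9
f 8 9 3
f 9 1 10
f 9 10 3
f 10 1 11
f 10 11 3
f 11 1 12
f 11 12 3
f 12 1 13
f 12 13 3
f 13 1 14
f 13 14 3
f 14 1 15
f 14 15 3
f 15 1 16
f 15 16 3
f 16 1 17
f 16 17 3
f 17 1 18
f 17 18 3
f 18 1 2
f 18 2 3
f 20 22 19
f 23 20 19
f 19 22 21
f 21 23 19
f 20 26 22
f 24 20 23
f 24 26 20
f 22 26 21
f 25 23 21
f 21 26 25
f 25 24 23
f 26 24 25
f 27 38 32
f 27 32 28
f 27 28 34
f 27 34 37
f 27 37 38
f 28 32 36
f 32 38 31
f 38 37 29
f 37 34 33
f 34 28 35
f 30 36 31
f 30 31 29
f 30 29 33
f 30 33 35
f 30 35 36
f 31 36 32
f 29 31 38
f 33 29 37
f 35 33 34
f 36 35 28
f 40 39 42
f 40 42 41
f 42 39 43
f 42 43 41
f 43 39 44
f 43 44 41
f 44 39 45
f 44 45 41
f 45 39 46
f 45 46 41
f 46 39 47
f 46 47 41
f 47 39 48
f 47 48 41
f 48 39 40
f 48 40 41



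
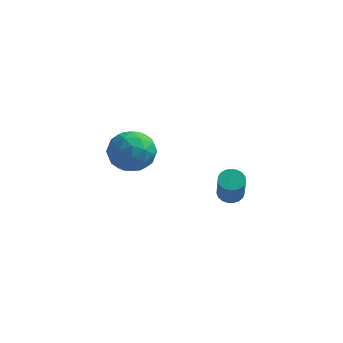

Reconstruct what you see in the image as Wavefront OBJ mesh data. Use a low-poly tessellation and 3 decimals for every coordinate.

v -3.932 0.105 -2.666
v -3.065 0.566 -3.372
v -2.575 -0.826 -1.608
v -1.708 -0.365 -2.314
v -2.331 0.358 -1.57
v -3.17 0.933 -2.225
v -2.47 -1.193 -2.755
v -3.309 -0.618 -3.41
v -2.162 -0.236 -3.427
v -2.076 0.722 -2.695
v -3.564 -0.982 -2.285
v -3.478 -0.024 -1.553
v -3.617 0.417 -3.112
v -2.023 -0.677 -1.868
v -2.389 -0.253 -1.431
v -1.879 0.019 -1.846
v -3.679 0.633 -2.438
v -3.169 0.904 -2.852
v -2.738 0.781 -1.793
v -2.471 -1.164 -2.128
v -1.961 -0.893 -2.542
v -3.761 -0.279 -3.134
v -3.251 -0.007 -3.549
v -2.902 -1.041 -3.187
v -2.577 0.217 -3.559
v -1.78 -0.33 -2.937
v -2.228 -0.817 -3.197
v -2.72 -0.479 -3.581
v -2.526 0.78 -3.129
v -1.729 0.233 -2.507
v -2.095 0.658 -2.07
v -2.588 0.996 -2.454
v -1.996 0.309 -3.161
v -3.911 -0.493 -2.473
v -3.114 -1.04 -1.851
v -3.052 -1.256 -2.526
v -3.545 -0.918 -2.91
v -3.86 0.07 -2.043
v -3.063 -0.477 -1.421
v -2.92 0.219 -1.399
v -3.412 0.557 -1.783
v -3.644 -0.569 -1.819
v 2.603 -3.337 -1.851
v 3.174 -3.445 -2.001
v 3.408 -4.211 -0.558
v 2.837 -4.103 -0.409
v 3.192 -3.224 -1.887
v 3.425 -3.99 -0.444
v 3.107 -3.023 -1.766
v 3.34 -3.788 -0.323
v 2.936 -2.876 -1.66
v 3.169 -3.641 -0.217
v 2.707 -2.808 -1.588
v 2.94 -3.574 -0.145
v 2.46 -2.833 -1.561
v 2.693 -3.598 -0.118
v 2.238 -2.944 -1.584
v 2.471 -3.709 -0.141
v 2.079 -3.123 -1.653
v 2.312 -3.889 -0.21
v 2.011 -3.34 -1.757
v 2.244 -4.105 -0.314
v 2.045 -3.556 -1.877
v 2.278 -4.321 -0.434
v 2.176 -3.734 -1.993
v 2.409 -4.499 -0.55
v 2.381 -3.844 -2.084
v 2.614 -4.609 -0.641
v 2.624 -3.866 -2.135
v 2.857 -4.631 -0.692
v 2.864 -3.796 -2.137
v 3.097 -4.562 -0.694
v 3.058 -3.648 -2.09
v 3.292 -4.413 -0.647
f 1 38 17
f 38 12 41
f 17 41 6
f 38 41 17
f 1 17 13
f 17 6 18
f 13 18 2
f 17 18 13
f 1 13 22
f 13 2 23
f 22 23 8
f 13 23 22
f 1 22 34
f 22 8 37
f 34 37 11
f 22 37 34
f 1 34 38
f 34 11 42
f 38 42 12
f 34 42 38
f 2 18 29
f 18 6 32
f 29 32 10
f 18 32 29
f 6 41 19
f 41 12 40
f 19 40 5
f 41 40 19
f 12 42 39
f 42 11 35
f 39 35 3
f 42 35 39
f 11 37 36
f 37 8 24
f 36 24 7
f 37 24 36
f 8 23 28
f 23 2 25
f 28 25 9
f 23 25 28
f 4 30 16
f 30 10 31
f 16 31 5
f 30 31 16
f 4 16 14
f 16 5 15
f 14 15 3
f 16 15 14
f 4 14 21
f 14 3 20
f 21 20 7
f 14 20 21
f 4 21 26
f 21 7 27
f 26 27 9
f 21 27 26
f 4 26 30
f 26 9 33
f 30 33 10
f 26 33 30
f 5 31 19
f 31 10 32
f 19 32 6
f 31 32 19
f 3 15 39
f 15 5 40
f 39 40 12
f 15 40 39
f 7 20 36
f 20 3 35
f 36 35 11
f 20 35 36
f 9 27 28
f 27 7 24
f 28 24 8
f 27 24 28
f 10 33 29
f 33 9 25
f 29 25 2
f 33 25 29
f 44 43 47
f 44 47 45
f 45 47 48
f 45 48 46
f 47 43 49
f 47 49 48
f 48 49 50
f 48 50 46
f 49 43 51
f 49 51 50
f 50 51 52
f 50 52 46
f 51 43 53
f 51 53 52
f 52 53 54
f 52 54 46
f 53 43 55
f 53 55 54
f 54 55 56
f 54 56 46
f 55 43 57
f 55 57 56
f 56 57 58
f 56 58 46
f 57 43 59
f 57 59 58
f 58 59 60
f 58 60 46
f 59 43 61
f 59 61 60
f 60 61 62
f 60 62 46
f 61 43 63
f 61 63 62
f 62 63 64
f 62 64 46
f 63 43 65
f 63 65 64
f 64 65 66
f 64 66 46
f 65 43 67
f 65 67 66
f 66 67 68
f 66 68 46
f 67 43 69
f 67 69 68
f 68 69 70
f 68 70 46
f 69 43 71
f 69 71 70
f 70 71 72
f 70 72 46
f 71 43 73
f 71 73 72
f 72 73 74
f 72 74 46
f 73 43 44
f 73 44 74
f 74 44 45
f 74 45 46



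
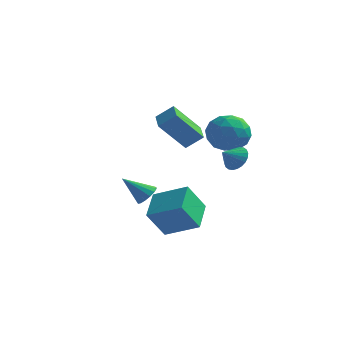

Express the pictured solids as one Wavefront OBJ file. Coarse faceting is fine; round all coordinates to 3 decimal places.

v 1.364 2.367 -0.237
v 2.448 2.956 -0.449
v 2.312 1.064 0.989
v 3.396 1.653 0.777
v 2.494 2.219 1.436
v 1.909 3.024 0.678
v 2.851 0.996 -0.138
v 2.266 1.801 -0.896
v 3.367 2.109 -0.388
v 3.146 2.864 0.585
v 1.614 1.156 -0.045
v 1.393 1.911 0.928
v 1.823 2.776 -0.451
v 2.937 1.244 0.991
v 2.407 1.577 1.378
v 3.044 1.923 1.254
v 1.506 2.815 0.212
v 2.143 3.162 0.087
v 2.17 2.728 1.195
v 2.617 0.858 0.453
v 3.254 1.205 0.328
v 1.716 2.097 -0.714
v 2.353 2.443 -0.838
v 2.59 1.292 -0.655
v 3 2.624 -0.539
v 3.557 1.858 0.182
v 3.237 1.472 -0.356
v 2.893 1.945 -0.802
v 2.87 3.068 0.033
v 3.427 2.303 0.753
v 2.898 2.635 1.141
v 2.553 3.108 0.695
v 3.41 2.57 0.069
v 1.333 1.717 -0.213
v 1.89 0.952 0.507
v 2.207 0.912 -0.155
v 1.862 1.385 -0.601
v 1.203 2.162 0.358
v 1.76 1.396 1.079
v 1.867 2.075 1.342
v 1.523 2.548 0.896
v 1.35 1.45 0.471
v 0.047 1.571 -0.291
v -0.994 0.578 1.347
v 0.881 1.921 0.451
v -0.16 0.928 2.089
v 0.72 0.472 -0.529
v -0.321 -0.521 1.109
v 1.554 0.822 0.213
v 0.513 -0.171 1.851
v -1.537 0.681 -4.261
v -1.227 1.105 -3.768
v -2.703 0.159 -3.079
v -1.487 1.318 -3.929
v -1.759 1.361 -4.18
v -1.972 1.221 -4.452
v -2.069 0.937 -4.673
v -2.023 0.584 -4.783
v -1.846 0.257 -4.753
v -1.587 0.044 -4.592
v -1.314 0.001 -4.341
v -1.101 0.14 -4.069
v -1.005 0.425 -3.849
v -1.051 0.778 -3.738
v 1.246 -5.131 -3.116
v 3.023 -5.005 -2.349
v 0.814 -3.487 -2.387
v 2.591 -3.361 -1.619
v 1.829 -4.319 -4.601
v 3.606 -4.193 -3.833
v 1.397 -2.675 -3.871
v 3.174 -2.549 -3.104
v 3.73 -0.133 -0.616
v 4.377 -0.168 -0.164
v 3.29 -0.867 -0.044
v 4.212 0.046 -0.016
v 3.973 0.233 0.041
v 3.698 0.364 -0.003
v 3.427 0.42 -0.139
v 3.203 0.391 -0.348
v 3.058 0.283 -0.598
v 3.016 0.112 -0.851
v 3.083 -0.097 -1.068
v 3.248 -0.311 -1.216
v 3.487 -0.498 -1.273
v 3.762 -0.629 -1.23
v 4.033 -0.685 -1.093
v 4.257 -0.657 -0.884
v 4.402 -0.548 -0.634
v 4.444 -0.377 -0.381
f 1 38 17
f 38 12 41
f 17 41 6
f 38 41 17
f 1 17 13
f 17 6 18
f 13 18 2
f 17 18 13
f 1 13 22
f 13 2 23
f 22 23 8
f 13 23 22
f 1 22 34
f 22 8 37
f 34 37 11
f 22 37 34
f 1 34 38
f 34 11 42
f 38 42 12
f 34 42 38
f 2 18 29
f 18 6 32
f 29 32 10
f 18 32 29
f 6 41 19
f 41 12 40
f 19 40 5
f 41 40 19
f 12 42 39
f 42 11 35
f 39 35 3
f 42 35 39
f 11 37 36
f 37 8 24
f 36 24 7
f 37 24 36
f 8 23 28
f 23 2 25
f 28 25 9
f 23 25 28
f 4 30 16
f 30 10 31
f 16 31 5
f 30 31 16
f 4 16 14
f 16 5 15
f 14 15 3
f 16 15 14
f 4 14 21
f 14 3 20
f 21 20 7
f 14 20 21
f 4 21 26
f 21 7 27
f 26 27 9
f 21 27 26
f 4 26 30
f 26 9 33
f 30 33 10
f 26 33 30
f 5 31 19
f 31 10 32
f 19 32 6
f 31 32 19
f 3 15 39
f 15 5 40
f 39 40 12
f 15 40 39
f 7 20 36
f 20 3 35
f 36 35 11
f 20 35 36
f 9 27 28
f 27 7 24
f 28 24 8
f 27 24 28
f 10 33 29
f 33 9 25
f 29 25 2
f 33 25 29
f 44 46 43
f 47 44 43
f 43 46 45
f 45 47 43
f 44 50 46
f 48 44 47
f 48 50 44
f 46 50 45
f 49 47 45
f 45 50 49
f 49 48 47
f 50 48 49
f 52 51 54
f 52 54 53
f 54 51 55
f 54 55 53
f 55 51 56
f 55 56 53
f 56 51 57
f 56 57 53
f 57 51 58
f 57 58 53
f 58 51 59
f 58 59 53
f 59 51 60
f 59 60 53
f 60 51 61
f 60 61 53
f 61 51 62
f 61 62 53
f 62 51 63
f 62 63 53
f 63 51 64
f 63 64 53
f 64 51 52
f 64 52 53
f 66 68 65
f 69 66 65
f 65 68 67
f 67 69 65
f 66 72 68
f 70 66 69
f 70 72 66
f 68 72 67
f 71 69 67
f 67 72 71
f 71 70 69
f 72 70 71
f 74 73 76
f 74 76 75
f 76 73 77
f 76 77 75
f 77 73 78
f 77 78 75
f 78 73 79
f 78 79 75
f 79 73 80
f 79 80 75
f 80 73 81
f 80 81 75
f 81 73 82
f 81 82 75
f 82 73 83
f 82 83 75
f 83 73 84
f 83 84 75
f 84 73 85
f 84 85 75
f 85 73 86
f 85 86 75
f 86 73 87
f 86 87 75
f 87 73 88
f 87 88 75
f 88 73 89
f 88 89 75
f 89 73 90
f 89 90 75
f 90 73 74
f 90 74 75



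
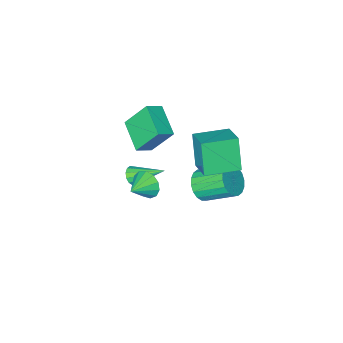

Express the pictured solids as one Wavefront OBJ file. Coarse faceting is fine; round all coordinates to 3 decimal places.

v 0.791 -1.319 -2.024
v 1.229 -0.939 -2.048
v -0.331 0.039 -0.996
v 1.047 -0.887 -2.315
v 0.785 -0.972 -2.489
v 0.524 -1.168 -2.516
v 0.348 -1.411 -2.387
v 0.313 -1.625 -2.142
v 0.43 -1.742 -1.86
v 0.662 -1.724 -1.63
v 0.934 -1.578 -1.526
v 1.162 -1.35 -1.579
v 1.272 -1.111 -1.774
v -3.595 1.38 -0.769
v -3.937 0.553 1.031
v -3.145 2.854 -0.006
v -3.487 2.027 1.794
v -1.733 0.773 -0.694
v -2.075 -0.054 1.106
v -1.283 2.247 0.069
v -1.625 1.42 1.869
v 2.17 2.29 1.476
v 2.51 1.92 0.816
v 3.27 2.61 1.864
v 2.425 2.362 0.69
v 2.26 2.782 0.814
v 2.066 3.045 1.148
v 1.905 3.069 1.586
v 1.828 2.845 1.99
v 1.859 2.445 2.23
v 1.989 1.996 2.231
v 2.177 1.64 1.993
v 2.362 1.491 1.59
v 2.486 1.595 1.152
v -2.638 0.061 -3.704
v -1.872 0.174 -3.12
v -2.916 1.532 -2.012
v -3.682 1.419 -2.596
v -1.806 0.473 -3.424
v -2.849 1.831 -2.316
v -1.904 0.69 -3.784
v -2.948 2.048 -2.676
v -2.148 0.783 -4.128
v -3.192 2.141 -3.02
v -2.489 0.733 -4.387
v -3.533 2.091 -3.28
v -2.86 0.55 -4.512
v -3.904 1.908 -3.404
v -3.186 0.27 -4.476
v -4.23 1.628 -3.369
v -3.404 -0.052 -4.288
v -4.448 1.306 -3.18
v -3.471 -0.351 -3.984
v -4.514 1.007 -2.876
v -3.372 -0.568 -3.624
v -4.416 0.79 -2.516
v -3.128 -0.661 -3.28
v -4.172 0.697 -2.172
v -2.787 -0.611 -3.02
v -3.831 0.747 -1.913
v -2.416 -0.428 -2.896
v -3.46 0.93 -1.788
v -2.09 -0.148 -2.931
v -3.134 1.21 -1.824
v -0.384 0.834 2.899
v -0.78 -0.882 3.528
v 0.506 0.803 3.377
v 0.109 -0.913 4.005
v 0.451 0.053 1.295
v 0.054 -1.663 1.923
v 1.34 0.022 1.772
v 0.944 -1.694 2.401
f 2 1 4
f 2 4 3
f 4 1 5
f 4 5 3
f 5 1 6
f 5 6 3
f 6 1 7
f 6 7 3
f 7 1 8
f 7 8 3
f 8 1 9
f 8 9 3
f 9 1 10
f 9 10 3
f 10 1 11
f 10 11 3
f 11 1 12
f 11 12 3
f 12 1 13
f 12 13 3
f 13 1 2
f 13 2 3
f 15 17 14
f 18 15 14
f 14 17 16
f 16 18 14
f 15 21 17
f 19 15 18
f 19 21 15
f 17 21 16
f 20 18 16
f 16 21 20
f 20 19 18
f 21 19 20
f 23 22 25
f 23 25 24
f 25 22 26
f 25 26 24
f 26 22 27
f 26 27 24
f 27 22 28
f 27 28 24
f 28 22 29
f 28 29 24
f 29 22 30
f 29 30 24
f 30 22 31
f 30 31 24
f 31 22 32
f 31 32 24
f 32 22 33
f 32 33 24
f 33 22 34
f 33 34 24
f 34 22 23
f 34 23 24
f 36 35 39
f 36 39 37
f 37 39 40
f 37 40 38
f 39 35 41
f 39 41 40
f 40 41 42
f 40 42 38
f 41 35 43
f 41 43 42
f 42 43 44
f 42 44 38
f 43 35 45
f 43 45 44
f 44 45 46
f 44 46 38
f 45 35 47
f 45 47 46
f 46 47 48
f 46 48 38
f 47 35 49
f 47 49 48
f 48 49 50
f 48 50 38
f 49 35 51
f 49 51 50
f 50 51 52
f 50 52 38
f 51 35 53
f 51 53 52
f 52 53 54
f 52 54 38
f 53 35 55
f 53 55 54
f 54 55 56
f 54 56 38
f 55 35 57
f 55 57 56
f 56 57 58
f 56 58 38
f 57 35 59
f 57 59 58
f 58 59 60
f 58 60 38
f 59 35 61
f 59 61 60
f 60 61 62
f 60 62 38
f 61 35 63
f 61 63 62
f 62 63 64
f 62 64 38
f 63 35 36
f 63 36 64
f 64 36 37
f 64 37 38
f 66 68 65
f 69 66 65
f 65 68 67
f 67 69 65
f 66 72 68
f 70 66 69
f 70 72 66
f 68 72 67
f 71 69 67
f 67 72 71
f 71 70 69
f 72 70 71



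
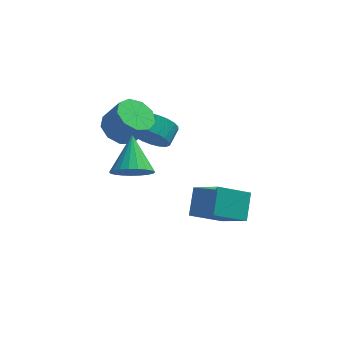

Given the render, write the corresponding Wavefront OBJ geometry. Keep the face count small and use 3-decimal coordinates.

v -2.762 0.868 0.513
v -2.016 0.949 -0.178
v -1.672 1.833 0.296
v -2.418 1.752 0.987
v -2.355 1.183 -0.368
v -2.012 2.067 0.106
v -2.775 1.355 -0.384
v -2.432 2.238 0.091
v -3.192 1.43 -0.222
v -2.849 2.313 0.253
v -3.524 1.394 0.086
v -3.181 2.277 0.56
v -3.705 1.254 0.478
v -3.362 2.137 0.952
v -3.699 1.037 0.877
v -3.356 1.921 1.351
v -3.508 0.787 1.204
v -3.164 1.671 1.678
v -3.168 0.553 1.394
v -2.825 1.437 1.868
v -2.748 0.382 1.409
v -2.405 1.265 1.884
v -2.331 0.307 1.247
v -1.988 1.19 1.722
v -1.999 0.343 0.94
v -1.656 1.226 1.414
v -1.818 0.483 0.548
v -1.475 1.366 1.022
v -1.824 0.699 0.149
v -1.481 1.583 0.623
v -0.736 -1.98 -2.67
v 0.457 -3.125 -1.527
v -0.602 -0.8 -1.629
v 0.591 -1.945 -0.485
v 0.769 -1.335 -3.595
v 1.962 -2.48 -2.451
v 0.903 -0.155 -2.553
v 2.096 -1.3 -1.41
v -4.042 -0.589 2.318
v -3.168 -0.518 1.777
v -2.365 -0.78 3.041
v -3.238 -0.851 3.582
v -3.351 0.116 2.025
v -2.547 -0.146 3.288
v -3.856 0.42 2.409
v -3.053 0.158 3.673
v -4.449 0.252 2.751
v -3.645 -0.01 4.015
v -4.851 -0.31 2.891
v -4.047 -0.571 4.154
v -4.874 -1.002 2.762
v -4.071 -1.264 4.026
v -4.508 -1.501 2.426
v -3.705 -1.763 3.69
v -3.924 -1.574 2.039
v -3.12 -1.835 3.303
v -3.395 -1.185 1.783
v -2.591 -1.447 3.047
v -3.135 -4.249 2.343
v -2.446 -4.687 2.954
v -3.265 -2.651 3.637
v -2.201 -4.458 2.695
v -2.117 -4.192 2.375
v -2.209 -3.936 2.05
v -2.462 -3.734 1.775
v -2.831 -3.621 1.599
v -3.252 -3.617 1.551
v -3.653 -3.721 1.64
v -3.965 -3.918 1.851
v -4.133 -4.171 2.147
v -4.128 -4.438 2.476
v -3.952 -4.672 2.783
v -3.635 -4.833 3.013
v -3.231 -4.893 3.128
v -2.81 -4.841 3.107
f 2 1 5
f 2 5 3
f 3 5 6
f 3 6 4
f 5 1 7
f 5 7 6
f 6 7 8
f 6 8 4
f 7 1 9
f 7 9 8
f 8 9 10
f 8 10 4
f 9 1 11
f 9 11 10
f 10 11 12
f 10 12 4
f 11 1 13
f 11 13 12
f 12 13 14
f 12 14 4
f 13 1 15
f 13 15 14
f 14 15 16
f 14 16 4
f 15 1 17
f 15 17 16
f 16 17 18
f 16 18 4
f 17 1 19
f 17 19 18
f 18 19 20
f 18 20 4
f 19 1 21
f 19 21 20
f 20 21 22
f 20 22 4
f 21 1 23
f 21 23 22
f 22 23 24
f 22 24 4
f 23 1 25
f 23 25 24
f 24 25 26
f 24 26 4
f 25 1 27
f 25 27 26
f 26 27 28
f 26 28 4
f 27 1 29
f 27 29 28
f 28 29 30
f 28 30 4
f 29 1 2
f 29 2 30
f 30 2 3
f 30 3 4
f 32 34 31
f 35 32 31
f 31 34 33
f 33 35 31
f 32 38 34
f 36 32 35
f 36 38 32
f 34 38 33
f 37 35 33
f 33 38 37
f 37 36 35
f 38 36 37
f 40 39 43
f 40 43 41
f 41 43 44
f 41 44 42
f 43 39 45
f 43 45 44
f 44 45 46
f 44 46 42
f 45 39 47
f 45 47 46
f 46 47 48
f 46 48 42
f 47 39 49
f 47 49 48
f 48 49 50
f 48 50 42
f 49 39 51
f 49 51 50
f 50 51 52
f 50 52 42
f 51 39 53
f 51 53 52
f 52 53 54
f 52 54 42
f 53 39 55
f 53 55 54
f 54 55 56
f 54 56 42
f 55 39 57
f 55 57 56
f 56 57 58
f 56 58 42
f 57 39 40
f 57 40 58
f 58 40 41
f 58 41 42
f 60 59 62
f 60 62 61
f 62 59 63
f 62 63 61
f 63 59 64
f 63 64 61
f 64 59 65
f 64 65 61
f 65 59 66
f 65 66 61
f 66 59 67
f 66 67 61
f 67 59 68
f 67 68 61
f 68 59 69
f 68 69 61
f 69 59 70
f 69 70 61
f 70 59 71
f 70 71 61
f 71 59 72
f 71 72 61
f 72 59 73
f 72 73 61
f 73 59 74
f 73 74 61
f 74 59 75
f 74 75 61
f 75 59 60
f 75 60 61



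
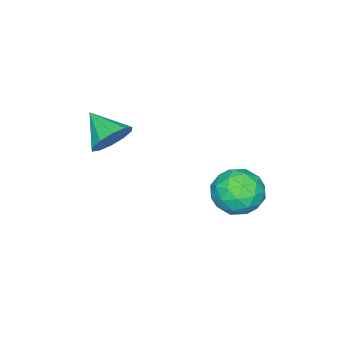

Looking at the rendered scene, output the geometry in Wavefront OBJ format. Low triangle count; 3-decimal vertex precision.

v -3.78 3.023 -0.953
v -2.822 3.627 -0.528
v -2.618 2.053 -2.192
v -1.66 2.657 -1.767
v -2.222 1.845 -1.068
v -2.94 2.445 -0.303
v -2.5 3.235 -2.417
v -3.218 3.835 -1.652
v -2.031 3.758 -1.433
v -1.859 2.899 -0.599
v -3.581 2.781 -2.121
v -3.409 1.922 -1.287
v -3.403 3.41 -0.632
v -2.037 2.27 -2.088
v -2.367 1.793 -1.678
v -1.804 2.148 -1.428
v -3.472 2.715 -0.499
v -2.91 3.071 -0.249
v -2.556 2.023 -0.567
v -2.53 2.609 -2.471
v -1.968 2.965 -2.221
v -3.636 3.532 -1.292
v -3.073 3.887 -1.042
v -2.884 3.657 -2.153
v -2.376 3.842 -0.914
v -1.692 3.272 -1.642
v -2.186 3.612 -2.025
v -2.608 3.964 -1.574
v -2.274 3.338 -0.424
v -1.591 2.767 -1.152
v -1.921 2.29 -0.742
v -2.344 2.643 -0.291
v -1.809 3.415 -0.956
v -3.849 2.913 -1.568
v -3.166 2.342 -2.296
v -3.096 3.037 -2.429
v -3.519 3.39 -1.978
v -3.748 2.408 -1.078
v -3.064 1.838 -1.806
v -2.832 1.716 -1.146
v -3.254 2.068 -0.695
v -3.631 2.265 -1.764
v 1.58 -0.203 3.32
v 2.014 0.152 4.1
v 1.22 -1.517 4.12
v 1.445 0.318 4.116
v 0.927 0.285 3.828
v 0.658 0.065 3.347
v 0.742 -0.256 2.855
v 1.146 -0.557 2.541
v 1.715 -0.723 2.525
v 2.233 -0.69 2.813
v 2.501 -0.471 3.294
v 2.418 -0.149 3.786
f 1 38 17
f 38 12 41
f 17 41 6
f 38 41 17
f 1 17 13
f 17 6 18
f 13 18 2
f 17 18 13
f 1 13 22
f 13 2 23
f 22 23 8
f 13 23 22
f 1 22 34
f 22 8 37
f 34 37 11
f 22 37 34
f 1 34 38
f 34 11 42
f 38 42 12
f 34 42 38
f 2 18 29
f 18 6 32
f 29 32 10
f 18 32 29
f 6 41 19
f 41 12 40
f 19 40 5
f 41 40 19
f 12 42 39
f 42 11 35
f 39 35 3
f 42 35 39
f 11 37 36
f 37 8 24
f 36 24 7
f 37 24 36
f 8 23 28
f 23 2 25
f 28 25 9
f 23 25 28
f 4 30 16
f 30 10 31
f 16 31 5
f 30 31 16
f 4 16 14
f 16 5 15
f 14 15 3
f 16 15 14
f 4 14 21
f 14 3 20
f 21 20 7
f 14 20 21
f 4 21 26
f 21 7 27
f 26 27 9
f 21 27 26
f 4 26 30
f 26 9 33
f 30 33 10
f 26 33 30
f 5 31 19
f 31 10 32
f 19 32 6
f 31 32 19
f 3 15 39
f 15 5 40
f 39 40 12
f 15 40 39
f 7 20 36
f 20 3 35
f 36 35 11
f 20 35 36
f 9 27 28
f 27 7 24
f 28 24 8
f 27 24 28
f 10 33 29
f 33 9 25
f 29 25 2
f 33 25 29
f 44 43 46
f 44 46 45
f 46 43 47
f 46 47 45
f 47 43 48
f 47 48 45
f 48 43 49
f 48 49 45
f 49 43 50
f 49 50 45
f 50 43 51
f 50 51 45
f 51 43 52
f 51 52 45
f 52 43 53
f 52 53 45
f 53 43 54
f 53 54 45
f 54 43 44
f 54 44 45



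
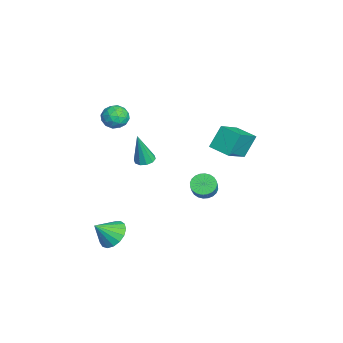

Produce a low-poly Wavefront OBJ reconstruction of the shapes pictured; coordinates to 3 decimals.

v -1.553 2.085 -3.525
v -0.955 2.24 -3.985
v -0.329 2.111 -3.215
v -0.927 1.955 -2.755
v -1.023 2.514 -3.883
v -0.398 2.385 -3.113
v -1.172 2.723 -3.727
v -0.547 2.594 -2.957
v -1.379 2.835 -3.54
v -0.754 2.706 -2.77
v -1.613 2.832 -3.351
v -0.987 2.703 -2.581
v -1.837 2.716 -3.188
v -1.212 2.587 -2.418
v -2.018 2.503 -3.076
v -1.392 2.374 -2.307
v -2.128 2.227 -3.033
v -1.503 2.098 -2.264
v -2.151 1.929 -3.065
v -1.525 1.8 -2.295
v -2.082 1.655 -3.167
v -1.457 1.526 -2.397
v -1.933 1.446 -3.323
v -1.308 1.317 -2.553
v -1.726 1.334 -3.51
v -1.101 1.205 -2.74
v -1.493 1.337 -3.699
v -0.867 1.208 -2.929
v -1.268 1.453 -3.862
v -0.643 1.324 -3.092
v -1.088 1.666 -3.973
v -0.462 1.537 -3.204
v -0.977 1.942 -4.016
v -0.352 1.813 -3.247
v 0.033 -2.241 3.9
v 0.618 -2.584 4.398
v -0.078 -3.416 3.222
v 0.507 -3.759 3.72
v -0.25 -3.566 4.032
v -0.182 -2.839 4.45
v 0.722 -3.161 3.17
v 0.79 -2.434 3.588
v 1.043 -3.152 3.947
v 0.443 -3.402 4.48
v 0.097 -2.598 3.14
v -0.503 -2.848 3.673
v 0.335 -2.309 4.208
v 0.205 -3.691 3.412
v -0.24 -3.577 3.595
v 0.103 -3.779 3.888
v -0.135 -2.46 4.239
v 0.209 -2.661 4.532
v -0.301 -3.238 4.317
v 0.331 -3.339 3.088
v 0.675 -3.54 3.381
v 0.437 -2.221 3.732
v 0.78 -2.423 4.025
v 0.841 -2.762 3.303
v 0.929 -2.845 4.236
v 0.864 -3.535 3.838
v 0.99 -3.184 3.514
v 1.031 -2.757 3.76
v 0.576 -2.992 4.549
v 0.511 -3.683 4.151
v 0.066 -3.569 4.334
v 0.106 -3.142 4.58
v 0.826 -3.326 4.284
v 0.029 -2.317 3.469
v -0.036 -3.008 3.071
v 0.434 -2.858 3.04
v 0.474 -2.431 3.286
v -0.324 -2.465 3.782
v -0.389 -3.155 3.384
v -0.491 -3.243 3.86
v -0.45 -2.816 4.106
v -0.286 -2.674 3.336
v 3.811 -3.346 -3.295
v 4.754 -3.329 -3.561
v 4.109 -4.334 -2.305
v 4.726 -3.002 -3.226
v 4.489 -2.753 -2.907
v 4.096 -2.641 -2.677
v 3.638 -2.69 -2.588
v 3.22 -2.889 -2.661
v 2.937 -3.193 -2.88
v 2.855 -3.532 -3.193
v 2.991 -3.828 -3.53
v 3.316 -4.014 -3.813
v 3.754 -4.047 -3.977
v 4.205 -3.919 -3.985
v 4.566 -3.66 -3.835
v 2.343 -1.508 1.685
v 2.859 -1.793 1.576
v 2.537 -1.912 3.675
v 2.937 -1.436 1.641
v 2.787 -1.106 1.723
v 2.468 -0.93 1.79
v 2.101 -0.975 1.817
v 1.826 -1.223 1.794
v 1.748 -1.579 1.729
v 1.898 -1.909 1.647
v 2.217 -2.085 1.58
v 2.585 -2.04 1.553
v -1.334 3.842 1.601
v 0.029 2.82 2.649
v -0.441 4.836 1.409
v 0.922 3.814 2.457
v -0.842 3.146 0.283
v 0.521 2.124 1.331
v 0.051 4.14 0.091
v 1.414 3.118 1.139
f 2 1 5
f 2 5 3
f 3 5 6
f 3 6 4
f 5 1 7
f 5 7 6
f 6 7 8
f 6 8 4
f 7 1 9
f 7 9 8
f 8 9 10
f 8 10 4
f 9 1 11
f 9 11 10
f 10 11 12
f 10 12 4
f 11 1 13
f 11 13 12
f 12 13 14
f 12 14 4
f 13 1 15
f 13 15 14
f 14 15 16
f 14 16 4
f 15 1 17
f 15 17 16
f 16 17 18
f 16 18 4
f 17 1 19
f 17 19 18
f 18 19 20
f 18 20 4
f 19 1 21
f 19 21 20
f 20 21 22
f 20 22 4
f 21 1 23
f 21 23 22
f 22 23 24
f 22 24 4
f 23 1 25
f 23 25 24
f 24 25 26
f 24 26 4
f 25 1 27
f 25 27 26
f 26 27 28
f 26 28 4
f 27 1 29
f 27 29 28
f 28 29 30
f 28 30 4
f 29 1 31
f 29 31 30
f 30 31 32
f 30 32 4
f 31 1 33
f 31 33 32
f 32 33 34
f 32 34 4
f 33 1 2
f 33 2 34
f 34 2 3
f 34 3 4
f 35 72 51
f 72 46 75
f 51 75 40
f 72 75 51
f 35 51 47
f 51 40 52
f 47 52 36
f 51 52 47
f 35 47 56
f 47 36 57
f 56 57 42
f 47 57 56
f 35 56 68
f 56 42 71
f 68 71 45
f 56 71 68
f 35 68 72
f 68 45 76
f 72 76 46
f 68 76 72
f 36 52 63
f 52 40 66
f 63 66 44
f 52 66 63
f 40 75 53
f 75 46 74
f 53 74 39
f 75 74 53
f 46 76 73
f 76 45 69
f 73 69 37
f 76 69 73
f 45 71 70
f 71 42 58
f 70 58 41
f 71 58 70
f 42 57 62
f 57 36 59
f 62 59 43
f 57 59 62
f 38 64 50
f 64 44 65
f 50 65 39
f 64 65 50
f 38 50 48
f 50 39 49
f 48 49 37
f 50 49 48
f 38 48 55
f 48 37 54
f 55 54 41
f 48 54 55
f 38 55 60
f 55 41 61
f 60 61 43
f 55 61 60
f 38 60 64
f 60 43 67
f 64 67 44
f 60 67 64
f 39 65 53
f 65 44 66
f 53 66 40
f 65 66 53
f 37 49 73
f 49 39 74
f 73 74 46
f 49 74 73
f 41 54 70
f 54 37 69
f 70 69 45
f 54 69 70
f 43 61 62
f 61 41 58
f 62 58 42
f 61 58 62
f 44 67 63
f 67 43 59
f 63 59 36
f 67 59 63
f 78 77 80
f 78 80 79
f 80 77 81
f 80 81 79
f 81 77 82
f 81 82 79
f 82 77 83
f 82 83 79
f 83 77 84
f 83 84 79
f 84 77 85
f 84 85 79
f 85 77 86
f 85 86 79
f 86 77 87
f 86 87 79
f 87 77 88
f 87 88 79
f 88 77 89
f 88 89 79
f 89 77 90
f 89 90 79
f 90 77 91
f 90 91 79
f 91 77 78
f 91 78 79
f 93 92 95
f 93 95 94
f 95 92 96
f 95 96 94
f 96 92 97
f 96 97 94
f 97 92 98
f 97 98 94
f 98 92 99
f 98 99 94
f 99 92 100
f 99 100 94
f 100 92 101
f 100 101 94
f 101 92 102
f 101 102 94
f 102 92 103
f 102 103 94
f 103 92 93
f 103 93 94
f 105 107 104
f 108 105 104
f 104 107 106
f 106 108 104
f 105 111 107
f 109 105 108
f 109 111 105
f 107 111 106
f 110 108 106
f 106 111 110
f 110 109 108
f 111 109 110

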